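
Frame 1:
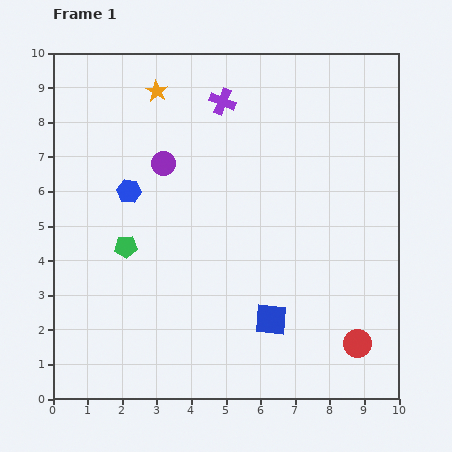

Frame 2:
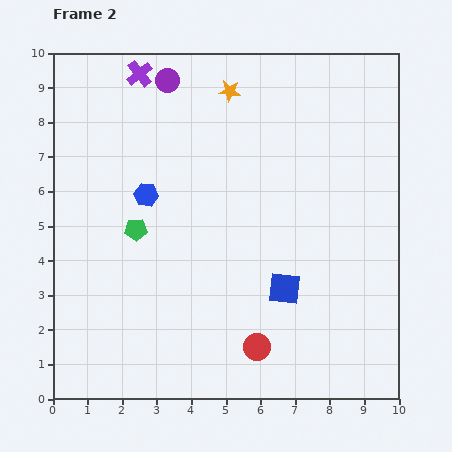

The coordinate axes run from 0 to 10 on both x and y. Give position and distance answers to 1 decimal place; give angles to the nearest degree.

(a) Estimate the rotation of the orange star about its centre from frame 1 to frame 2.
24° counter-clockwise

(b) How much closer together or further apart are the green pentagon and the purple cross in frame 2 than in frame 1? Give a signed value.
-0.5

Distance in frame 1: 5.0. Distance in frame 2: 4.5.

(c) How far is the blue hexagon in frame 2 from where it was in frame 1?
0.5

The blue hexagon moved from (2.2, 6.0) to (2.7, 5.9), a distance of √(0.5² + 0.1²) ≈ 0.5.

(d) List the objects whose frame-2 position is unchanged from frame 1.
none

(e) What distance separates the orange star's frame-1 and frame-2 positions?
2.1

The orange star moved from (3.0, 8.9) to (5.1, 8.9), a distance of √(2.1² + 0.0²) ≈ 2.1.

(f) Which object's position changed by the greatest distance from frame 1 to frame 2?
the red circle

(moved 2.9; next 2.5)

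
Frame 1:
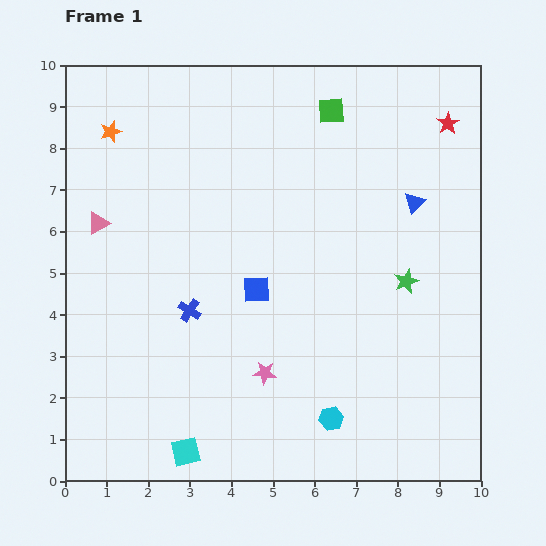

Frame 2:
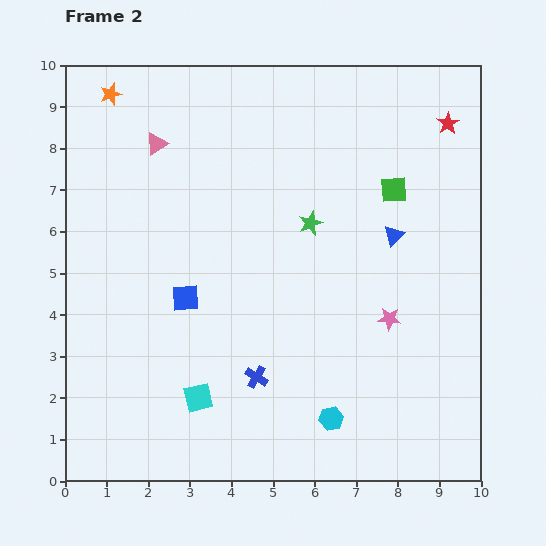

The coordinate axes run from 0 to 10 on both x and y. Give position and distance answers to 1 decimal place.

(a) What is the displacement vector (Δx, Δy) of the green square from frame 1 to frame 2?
(1.5, -1.9)

The green square was at (6.4, 8.9) in frame 1 and (7.9, 7.0) in frame 2.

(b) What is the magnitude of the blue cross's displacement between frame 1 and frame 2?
2.3

The blue cross moved from (3.0, 4.1) to (4.6, 2.5), a distance of √(1.6² + 1.6²) ≈ 2.3.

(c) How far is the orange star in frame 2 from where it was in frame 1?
0.9

The orange star moved from (1.1, 8.4) to (1.1, 9.3), a distance of √(0.0² + 0.9²) ≈ 0.9.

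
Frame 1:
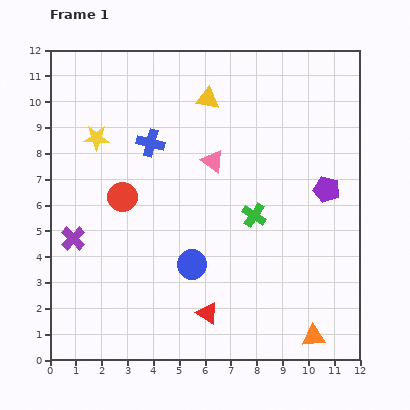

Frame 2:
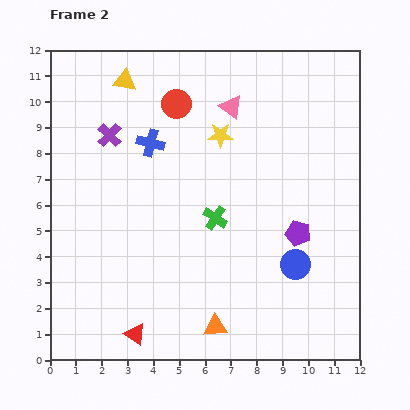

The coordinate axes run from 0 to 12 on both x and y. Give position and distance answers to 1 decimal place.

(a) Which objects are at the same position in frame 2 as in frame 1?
the blue cross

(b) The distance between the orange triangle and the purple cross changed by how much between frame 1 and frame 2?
-1.5

Distance in frame 1: 10.0. Distance in frame 2: 8.5.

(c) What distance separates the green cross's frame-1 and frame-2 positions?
1.5

The green cross moved from (7.9, 5.6) to (6.4, 5.5), a distance of √(1.5² + 0.1²) ≈ 1.5.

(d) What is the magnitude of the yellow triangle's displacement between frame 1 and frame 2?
3.3

The yellow triangle moved from (6.1, 10.1) to (2.9, 10.8), a distance of √(3.2² + 0.7²) ≈ 3.3.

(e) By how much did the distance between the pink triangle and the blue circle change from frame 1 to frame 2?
+2.5

Distance in frame 1: 4.1. Distance in frame 2: 6.6.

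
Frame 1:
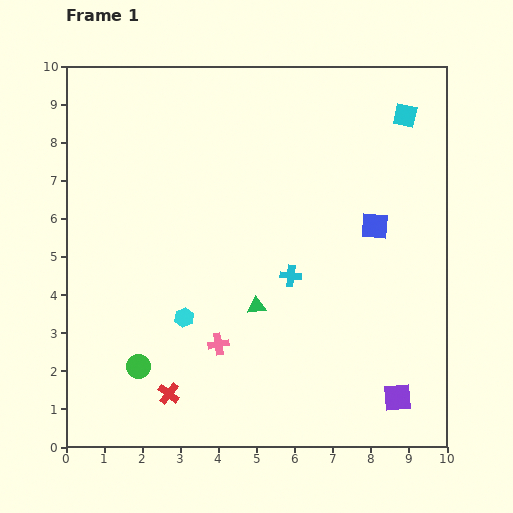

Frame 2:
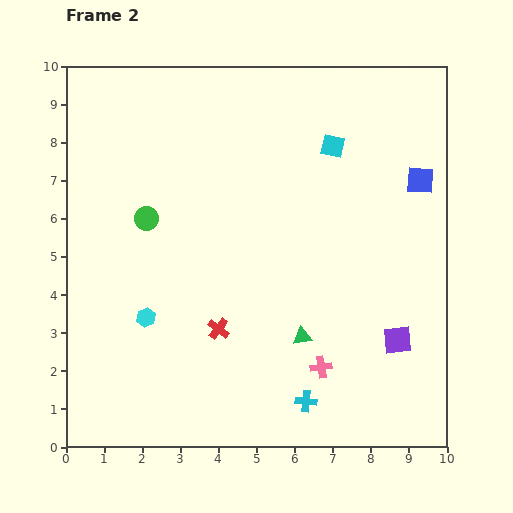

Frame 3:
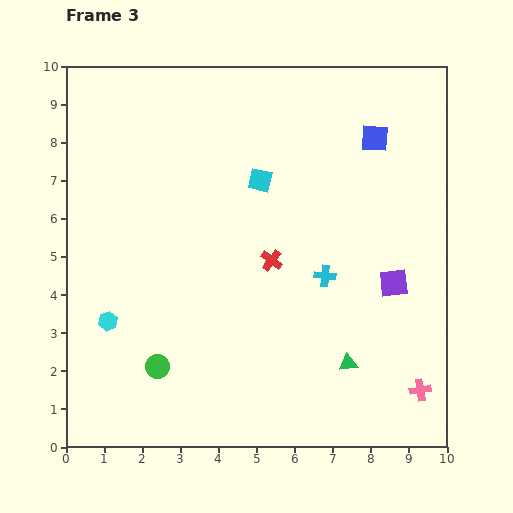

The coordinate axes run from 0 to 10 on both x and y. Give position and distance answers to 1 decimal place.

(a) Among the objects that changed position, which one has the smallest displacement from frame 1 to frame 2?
the cyan hexagon

(moved 1.0)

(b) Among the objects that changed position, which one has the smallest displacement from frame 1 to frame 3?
the green circle

(moved 0.5)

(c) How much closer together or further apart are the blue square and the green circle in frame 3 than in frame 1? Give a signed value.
+1.1

Distance in frame 1: 7.2. Distance in frame 3: 8.3.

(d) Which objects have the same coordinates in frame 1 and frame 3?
none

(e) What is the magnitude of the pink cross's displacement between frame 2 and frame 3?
2.7

The pink cross moved from (6.7, 2.1) to (9.3, 1.5), a distance of √(2.6² + 0.6²) ≈ 2.7.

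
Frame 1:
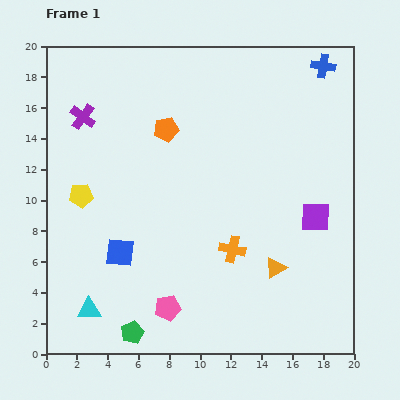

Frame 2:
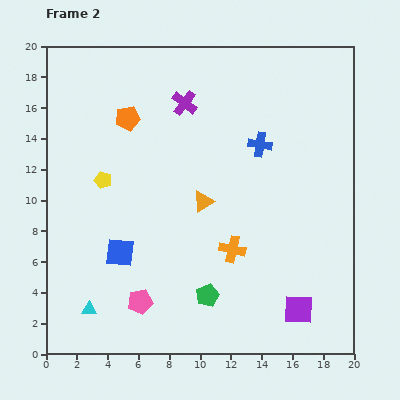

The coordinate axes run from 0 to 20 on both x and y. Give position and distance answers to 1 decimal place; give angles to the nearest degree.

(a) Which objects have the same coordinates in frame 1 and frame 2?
the blue square, the orange cross, the cyan triangle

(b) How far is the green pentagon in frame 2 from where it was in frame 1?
5.5

The green pentagon moved from (5.6, 1.4) to (10.5, 3.8), a distance of √(4.9² + 2.4²) ≈ 5.5.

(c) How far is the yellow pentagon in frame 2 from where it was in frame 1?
1.7

The yellow pentagon moved from (2.3, 10.3) to (3.7, 11.3), a distance of √(1.4² + 1.0²) ≈ 1.7.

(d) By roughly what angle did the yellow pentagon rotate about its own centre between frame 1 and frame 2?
23° clockwise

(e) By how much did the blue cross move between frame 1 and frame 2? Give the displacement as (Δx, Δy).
(-4.1, -5.1)

The blue cross was at (18.0, 18.7) in frame 1 and (13.9, 13.6) in frame 2.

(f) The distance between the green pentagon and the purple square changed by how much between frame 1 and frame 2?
-8.1

Distance in frame 1: 14.1. Distance in frame 2: 6.0.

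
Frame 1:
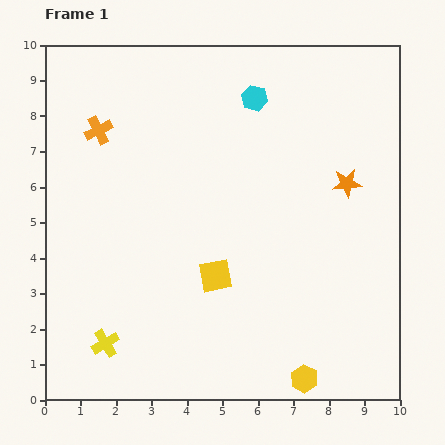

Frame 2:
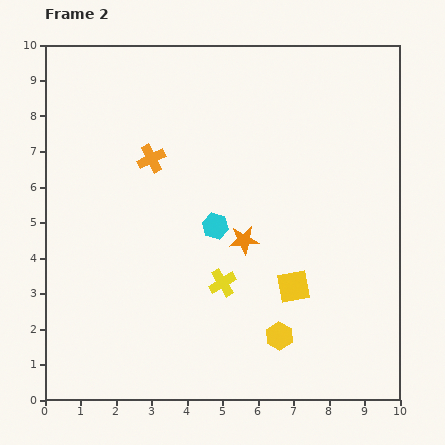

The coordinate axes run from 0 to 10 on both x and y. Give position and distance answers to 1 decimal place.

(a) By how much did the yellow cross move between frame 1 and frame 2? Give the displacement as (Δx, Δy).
(3.3, 1.7)

The yellow cross was at (1.7, 1.6) in frame 1 and (5.0, 3.3) in frame 2.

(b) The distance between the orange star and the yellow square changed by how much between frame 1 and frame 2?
-2.6

Distance in frame 1: 4.5. Distance in frame 2: 1.9.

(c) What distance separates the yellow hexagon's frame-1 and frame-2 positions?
1.4

The yellow hexagon moved from (7.3, 0.6) to (6.6, 1.8), a distance of √(0.7² + 1.2²) ≈ 1.4.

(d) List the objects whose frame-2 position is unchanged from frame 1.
none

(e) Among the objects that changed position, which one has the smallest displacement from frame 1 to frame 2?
the yellow hexagon

(moved 1.4)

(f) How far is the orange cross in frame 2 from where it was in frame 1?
1.7

The orange cross moved from (1.5, 7.6) to (3.0, 6.8), a distance of √(1.5² + 0.8²) ≈ 1.7.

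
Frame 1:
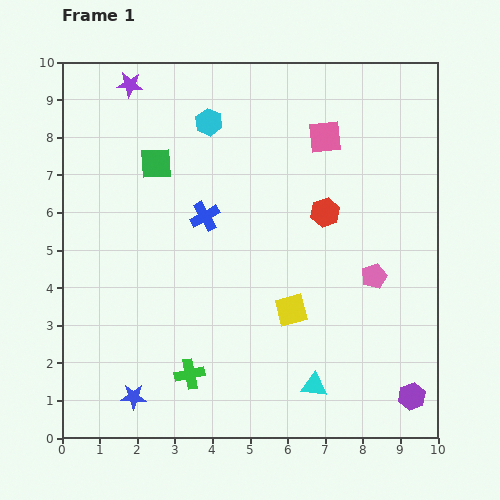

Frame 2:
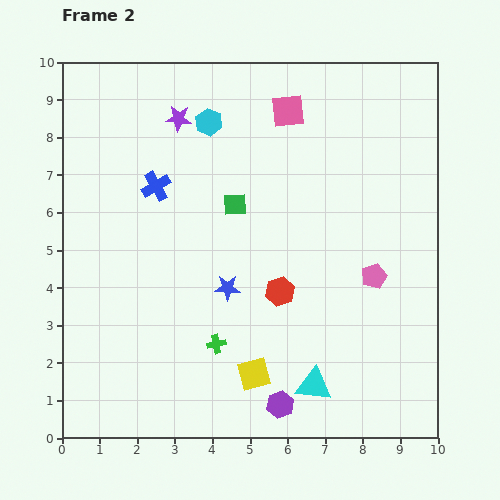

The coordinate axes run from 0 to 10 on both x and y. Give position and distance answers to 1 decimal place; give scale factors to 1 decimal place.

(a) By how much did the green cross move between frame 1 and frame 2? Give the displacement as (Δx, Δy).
(0.7, 0.8)

The green cross was at (3.4, 1.7) in frame 1 and (4.1, 2.5) in frame 2.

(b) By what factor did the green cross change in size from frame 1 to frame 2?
0.6×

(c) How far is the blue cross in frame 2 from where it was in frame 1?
1.5

The blue cross moved from (3.8, 5.9) to (2.5, 6.7), a distance of √(1.3² + 0.8²) ≈ 1.5.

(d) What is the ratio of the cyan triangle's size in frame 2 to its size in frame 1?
1.4×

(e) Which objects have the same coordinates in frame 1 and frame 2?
the cyan hexagon, the cyan triangle, the pink pentagon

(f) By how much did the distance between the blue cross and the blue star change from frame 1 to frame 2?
-1.9

Distance in frame 1: 5.2. Distance in frame 2: 3.3.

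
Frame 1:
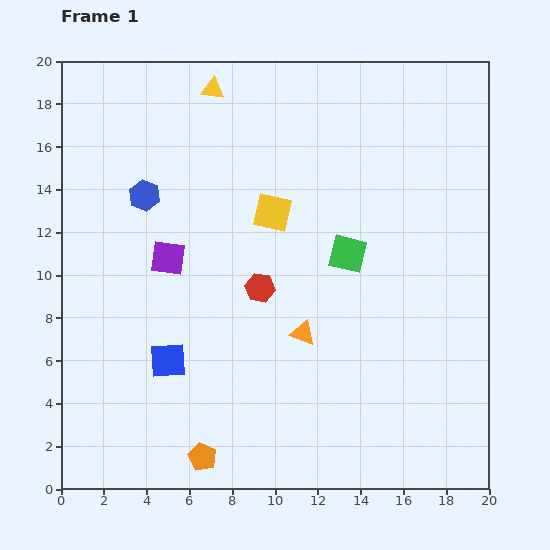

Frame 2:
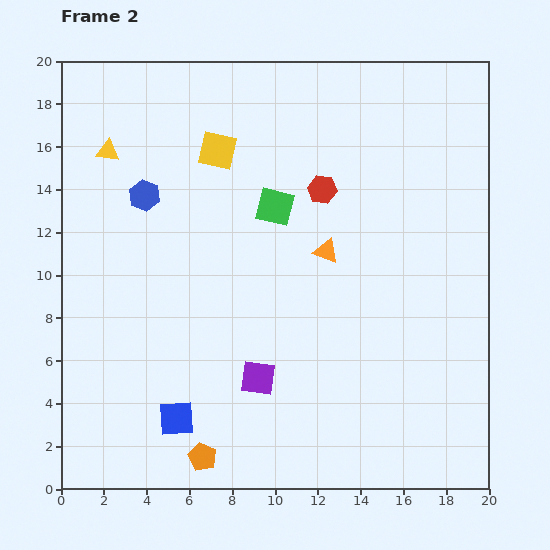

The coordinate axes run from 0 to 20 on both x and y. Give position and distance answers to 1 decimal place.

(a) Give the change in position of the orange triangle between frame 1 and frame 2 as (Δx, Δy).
(1.1, 3.8)

The orange triangle was at (11.3, 7.3) in frame 1 and (12.4, 11.1) in frame 2.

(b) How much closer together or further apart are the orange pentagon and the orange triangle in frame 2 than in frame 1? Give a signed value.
+3.7

Distance in frame 1: 7.5. Distance in frame 2: 11.2.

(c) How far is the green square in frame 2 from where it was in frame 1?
4.0

The green square moved from (13.4, 11.0) to (10.0, 13.2), a distance of √(3.4² + 2.2²) ≈ 4.0.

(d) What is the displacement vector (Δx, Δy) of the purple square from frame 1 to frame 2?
(4.2, -5.6)

The purple square was at (5.0, 10.8) in frame 1 and (9.2, 5.2) in frame 2.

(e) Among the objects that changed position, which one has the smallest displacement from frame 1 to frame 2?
the blue square

(moved 2.7)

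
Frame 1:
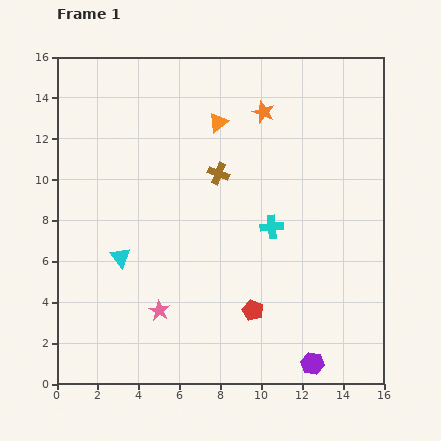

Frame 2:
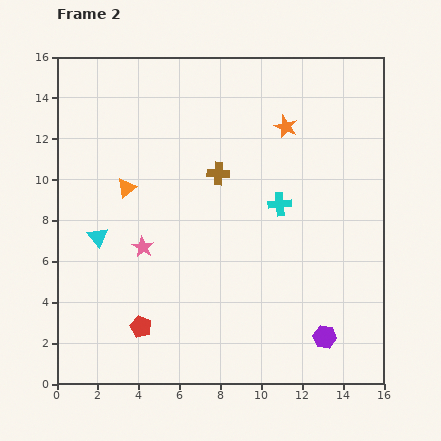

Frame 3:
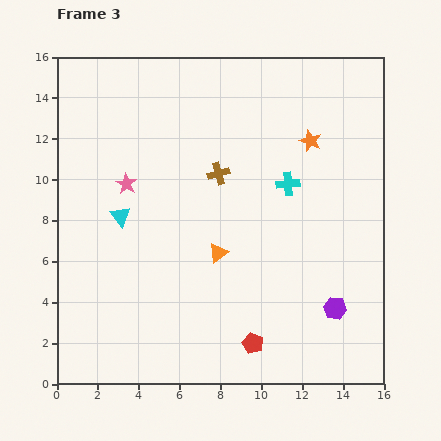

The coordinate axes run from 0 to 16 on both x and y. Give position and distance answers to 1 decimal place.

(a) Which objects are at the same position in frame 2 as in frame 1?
the brown cross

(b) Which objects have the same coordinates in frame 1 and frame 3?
the brown cross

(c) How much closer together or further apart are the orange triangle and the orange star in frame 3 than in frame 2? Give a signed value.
-1.3

Distance in frame 2: 8.4. Distance in frame 3: 7.1.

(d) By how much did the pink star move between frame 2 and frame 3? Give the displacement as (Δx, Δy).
(-0.8, 3.1)

The pink star was at (4.2, 6.7) in frame 2 and (3.4, 9.8) in frame 3.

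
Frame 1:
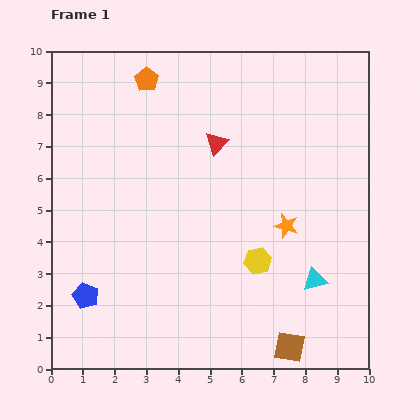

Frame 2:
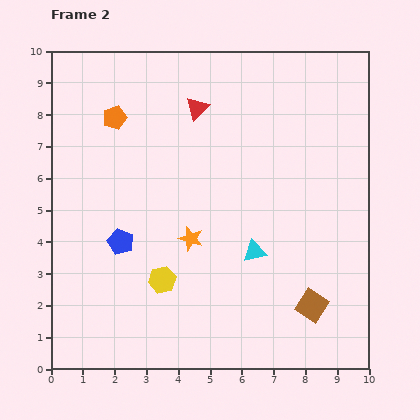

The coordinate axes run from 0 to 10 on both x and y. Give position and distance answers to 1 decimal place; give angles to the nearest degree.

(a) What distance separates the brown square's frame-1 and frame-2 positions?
1.5

The brown square moved from (7.5, 0.7) to (8.2, 2.0), a distance of √(0.7² + 1.3²) ≈ 1.5.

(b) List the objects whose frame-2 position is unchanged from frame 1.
none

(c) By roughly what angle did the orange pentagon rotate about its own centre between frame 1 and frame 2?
18° clockwise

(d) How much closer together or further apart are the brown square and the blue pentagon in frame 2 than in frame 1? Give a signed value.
-0.3

Distance in frame 1: 6.6. Distance in frame 2: 6.3.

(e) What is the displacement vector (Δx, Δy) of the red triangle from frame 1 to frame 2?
(-0.6, 1.1)

The red triangle was at (5.2, 7.1) in frame 1 and (4.6, 8.2) in frame 2.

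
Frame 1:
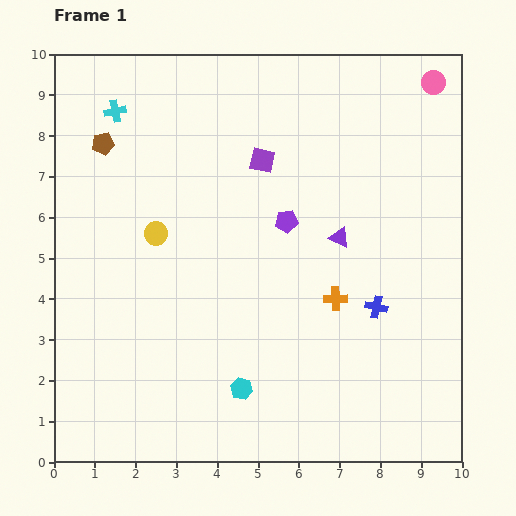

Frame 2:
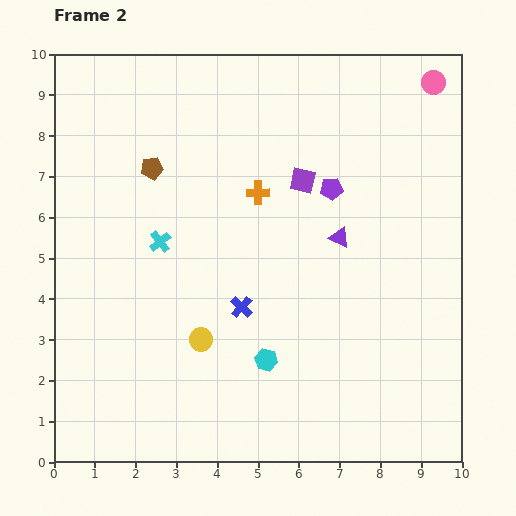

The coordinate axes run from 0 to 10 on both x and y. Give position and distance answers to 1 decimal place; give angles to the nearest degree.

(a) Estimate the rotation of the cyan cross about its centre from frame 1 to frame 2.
27° counter-clockwise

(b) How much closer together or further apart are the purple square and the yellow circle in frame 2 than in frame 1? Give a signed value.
+1.4

Distance in frame 1: 3.2. Distance in frame 2: 4.6.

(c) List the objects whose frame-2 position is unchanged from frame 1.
the purple triangle, the pink circle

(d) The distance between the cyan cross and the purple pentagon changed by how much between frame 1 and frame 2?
-0.6

Distance in frame 1: 5.0. Distance in frame 2: 4.4.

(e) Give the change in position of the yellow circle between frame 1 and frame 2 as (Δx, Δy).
(1.1, -2.6)

The yellow circle was at (2.5, 5.6) in frame 1 and (3.6, 3.0) in frame 2.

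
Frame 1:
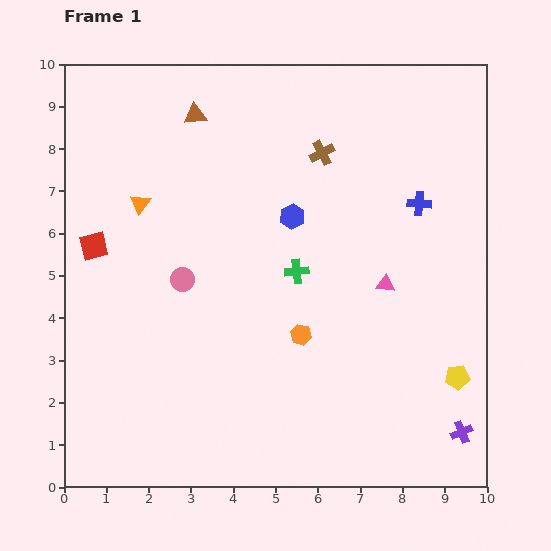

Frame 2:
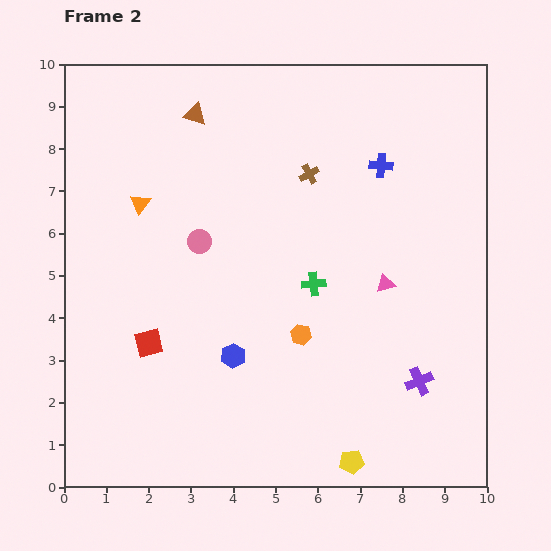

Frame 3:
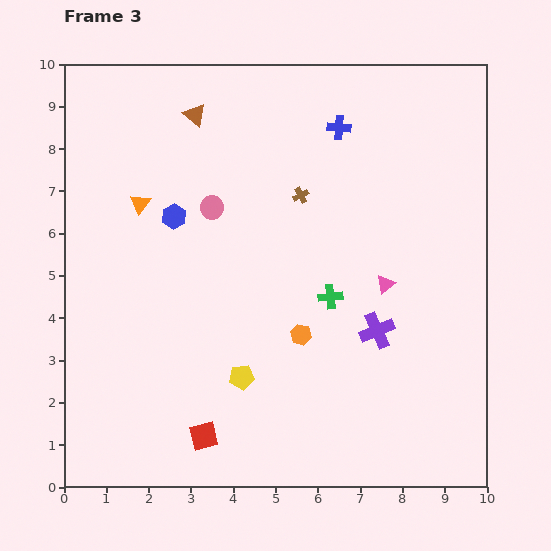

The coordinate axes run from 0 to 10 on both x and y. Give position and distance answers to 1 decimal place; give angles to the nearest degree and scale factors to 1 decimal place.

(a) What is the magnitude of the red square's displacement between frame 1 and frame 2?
2.6

The red square moved from (0.7, 5.7) to (2.0, 3.4), a distance of √(1.3² + 2.3²) ≈ 2.6.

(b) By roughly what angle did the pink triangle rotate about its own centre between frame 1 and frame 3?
47° counter-clockwise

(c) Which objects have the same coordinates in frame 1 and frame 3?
the brown triangle, the orange hexagon, the pink triangle, the orange triangle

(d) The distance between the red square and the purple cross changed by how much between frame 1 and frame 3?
-4.9

Distance in frame 1: 9.7. Distance in frame 3: 4.8.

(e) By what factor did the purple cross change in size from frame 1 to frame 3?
1.6×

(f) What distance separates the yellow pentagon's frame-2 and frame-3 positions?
3.3

The yellow pentagon moved from (6.8, 0.6) to (4.2, 2.6), a distance of √(2.6² + 2.0²) ≈ 3.3.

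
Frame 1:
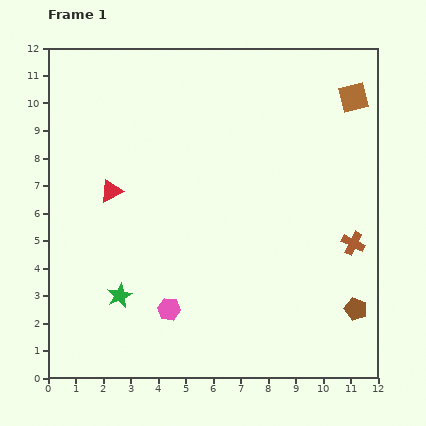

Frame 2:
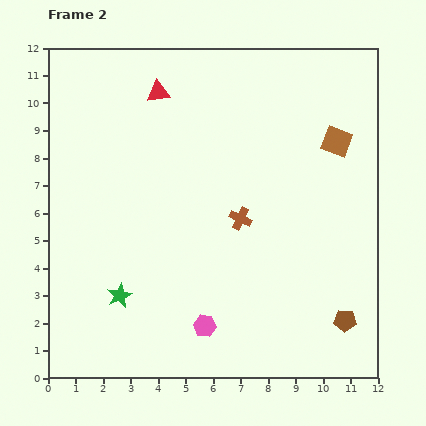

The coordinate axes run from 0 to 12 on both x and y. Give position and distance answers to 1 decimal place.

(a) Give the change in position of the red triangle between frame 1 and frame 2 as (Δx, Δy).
(1.7, 3.6)

The red triangle was at (2.3, 6.8) in frame 1 and (4.0, 10.4) in frame 2.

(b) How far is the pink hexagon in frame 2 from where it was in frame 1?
1.4

The pink hexagon moved from (4.4, 2.5) to (5.7, 1.9), a distance of √(1.3² + 0.6²) ≈ 1.4.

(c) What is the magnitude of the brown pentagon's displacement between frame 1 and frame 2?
0.6

The brown pentagon moved from (11.2, 2.5) to (10.8, 2.1), a distance of √(0.4² + 0.4²) ≈ 0.6.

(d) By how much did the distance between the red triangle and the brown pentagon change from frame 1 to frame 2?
+0.8

Distance in frame 1: 9.9. Distance in frame 2: 10.7.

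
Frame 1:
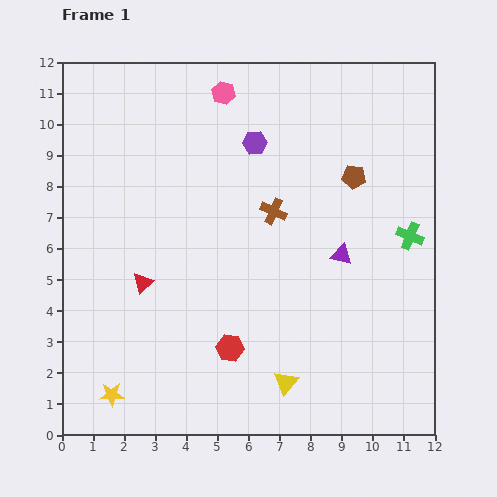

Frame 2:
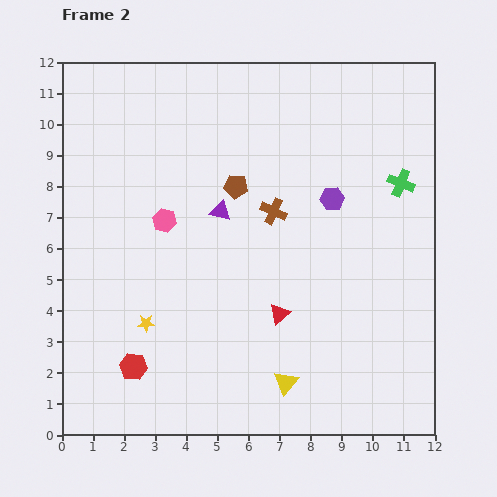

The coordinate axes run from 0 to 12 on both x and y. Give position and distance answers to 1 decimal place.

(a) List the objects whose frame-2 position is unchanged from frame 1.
the yellow triangle, the brown cross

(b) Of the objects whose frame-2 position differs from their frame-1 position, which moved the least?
the green cross

(moved 1.7)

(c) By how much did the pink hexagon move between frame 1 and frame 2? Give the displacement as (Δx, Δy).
(-1.9, -4.1)

The pink hexagon was at (5.2, 11.0) in frame 1 and (3.3, 6.9) in frame 2.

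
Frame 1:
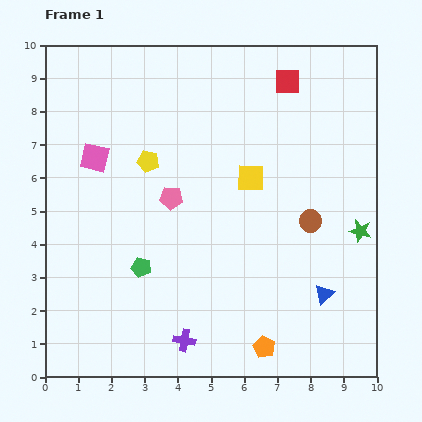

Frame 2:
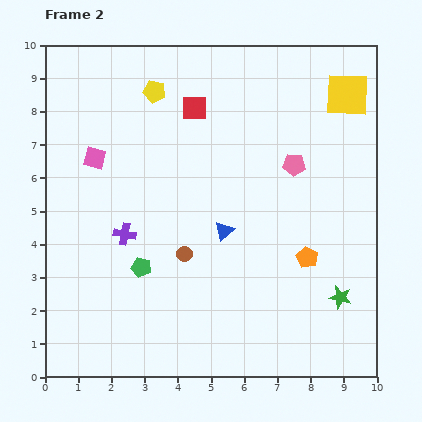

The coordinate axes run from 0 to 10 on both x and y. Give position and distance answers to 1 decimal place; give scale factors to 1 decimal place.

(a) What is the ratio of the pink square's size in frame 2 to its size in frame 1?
0.8×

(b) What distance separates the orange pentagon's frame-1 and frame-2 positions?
3.0

The orange pentagon moved from (6.6, 0.9) to (7.9, 3.6), a distance of √(1.3² + 2.7²) ≈ 3.0.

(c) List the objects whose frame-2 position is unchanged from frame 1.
the pink square, the green pentagon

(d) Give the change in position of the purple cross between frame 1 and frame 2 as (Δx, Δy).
(-1.8, 3.2)

The purple cross was at (4.2, 1.1) in frame 1 and (2.4, 4.3) in frame 2.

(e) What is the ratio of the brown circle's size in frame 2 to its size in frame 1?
0.7×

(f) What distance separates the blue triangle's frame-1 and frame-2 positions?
3.6

The blue triangle moved from (8.4, 2.5) to (5.4, 4.4), a distance of √(3.0² + 1.9²) ≈ 3.6.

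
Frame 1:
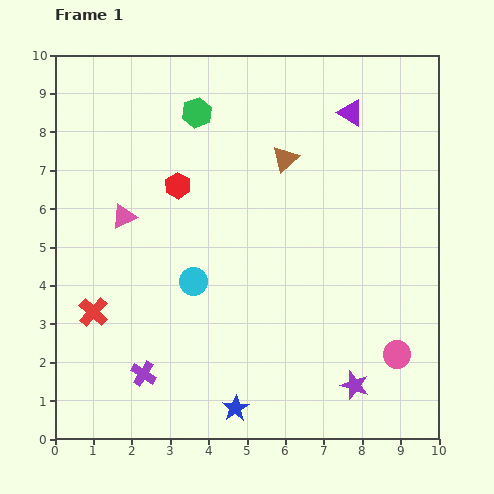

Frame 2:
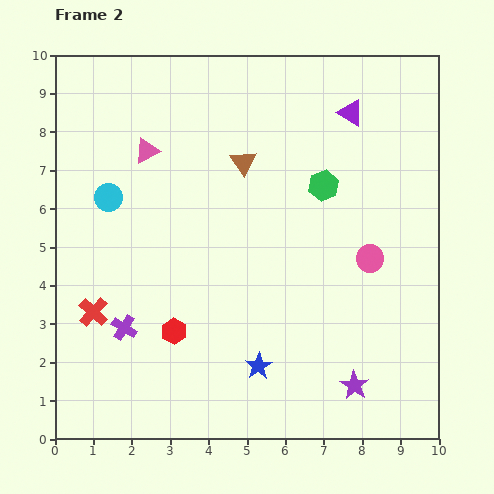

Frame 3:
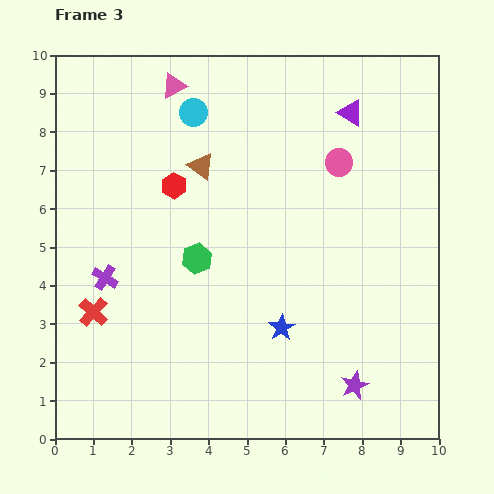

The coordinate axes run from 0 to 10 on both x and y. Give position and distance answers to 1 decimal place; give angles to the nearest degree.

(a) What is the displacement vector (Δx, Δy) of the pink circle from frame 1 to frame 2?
(-0.7, 2.5)

The pink circle was at (8.9, 2.2) in frame 1 and (8.2, 4.7) in frame 2.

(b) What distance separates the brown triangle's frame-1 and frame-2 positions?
1.1

The brown triangle moved from (6.0, 7.3) to (4.9, 7.2), a distance of √(1.1² + 0.1²) ≈ 1.1.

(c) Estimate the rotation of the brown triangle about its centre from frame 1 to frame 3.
41° counter-clockwise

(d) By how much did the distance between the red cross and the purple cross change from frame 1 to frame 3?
-1.2

Distance in frame 1: 2.1. Distance in frame 3: 0.9.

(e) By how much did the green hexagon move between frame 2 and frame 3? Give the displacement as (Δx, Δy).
(-3.3, -1.9)

The green hexagon was at (7.0, 6.6) in frame 2 and (3.7, 4.7) in frame 3.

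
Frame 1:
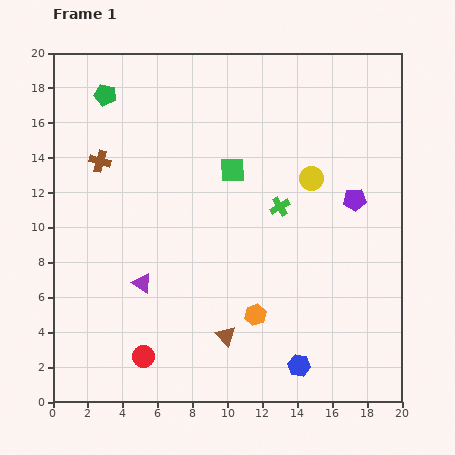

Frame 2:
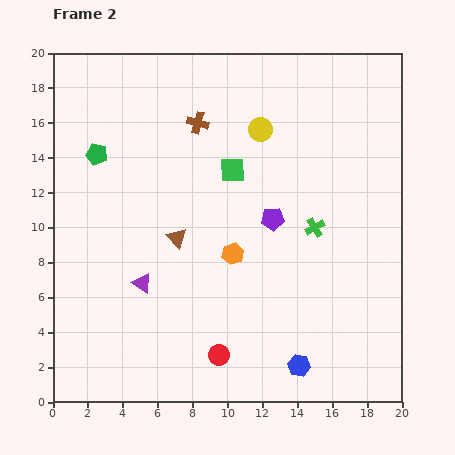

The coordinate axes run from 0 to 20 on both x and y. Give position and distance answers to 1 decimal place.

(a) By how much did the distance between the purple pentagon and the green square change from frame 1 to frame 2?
-3.6

Distance in frame 1: 7.2. Distance in frame 2: 3.6.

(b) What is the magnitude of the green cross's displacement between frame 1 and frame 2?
2.3

The green cross moved from (13.0, 11.2) to (15.0, 10.0), a distance of √(2.0² + 1.2²) ≈ 2.3.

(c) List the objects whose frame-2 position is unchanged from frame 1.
the purple triangle, the blue hexagon, the green square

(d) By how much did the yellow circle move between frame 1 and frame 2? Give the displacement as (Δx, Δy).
(-2.9, 2.8)

The yellow circle was at (14.8, 12.8) in frame 1 and (11.9, 15.6) in frame 2.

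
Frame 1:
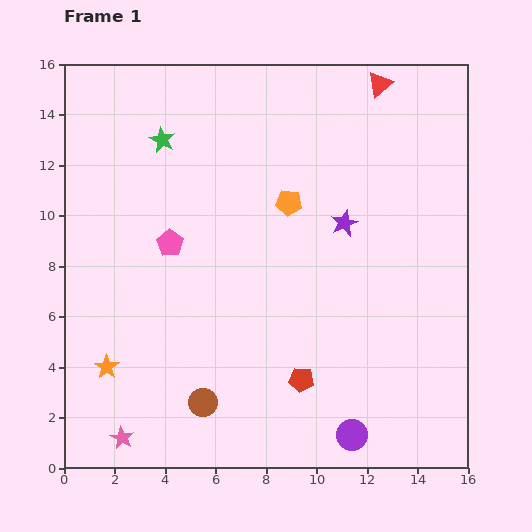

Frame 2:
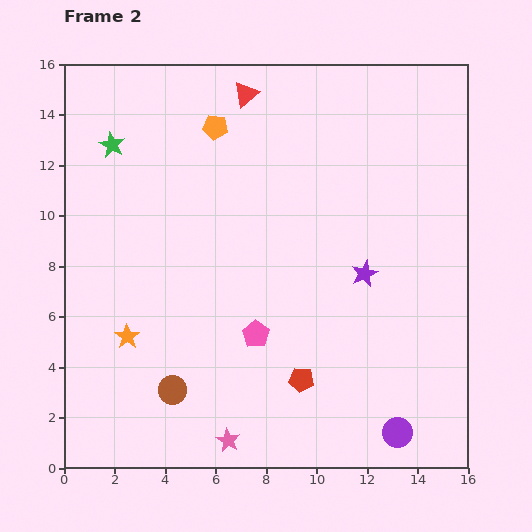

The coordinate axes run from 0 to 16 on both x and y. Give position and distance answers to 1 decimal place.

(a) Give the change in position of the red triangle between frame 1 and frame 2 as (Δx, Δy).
(-5.3, -0.4)

The red triangle was at (12.5, 15.2) in frame 1 and (7.2, 14.8) in frame 2.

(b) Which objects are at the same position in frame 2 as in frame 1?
the red pentagon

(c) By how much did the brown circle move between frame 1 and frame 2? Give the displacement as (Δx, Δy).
(-1.2, 0.5)

The brown circle was at (5.5, 2.6) in frame 1 and (4.3, 3.1) in frame 2.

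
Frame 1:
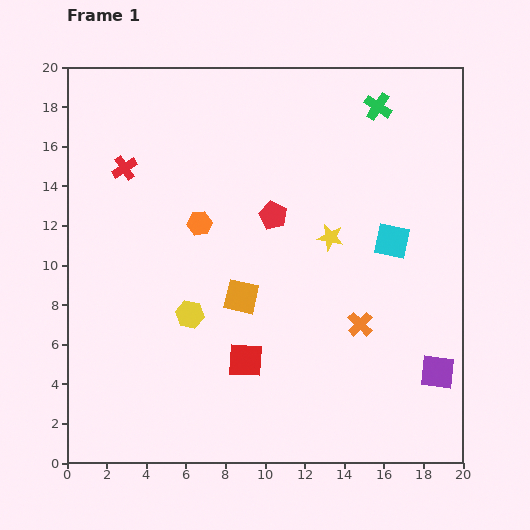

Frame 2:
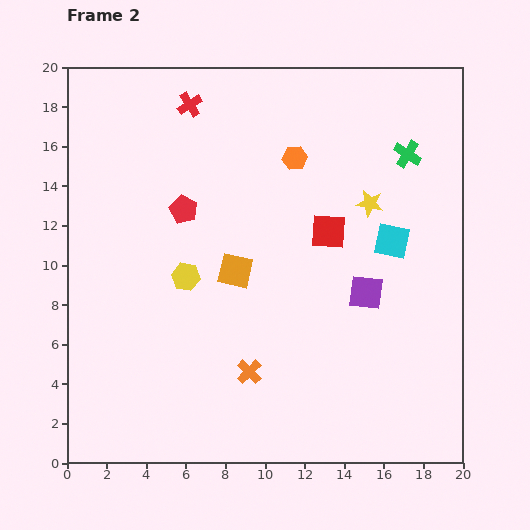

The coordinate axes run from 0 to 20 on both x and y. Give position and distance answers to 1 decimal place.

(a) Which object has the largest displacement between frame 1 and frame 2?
the red square

(moved 7.7; next 6.1)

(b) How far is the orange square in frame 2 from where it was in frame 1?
1.3

The orange square moved from (8.8, 8.4) to (8.5, 9.7), a distance of √(0.3² + 1.3²) ≈ 1.3.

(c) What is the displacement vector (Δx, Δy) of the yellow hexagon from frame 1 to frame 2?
(-0.2, 1.9)

The yellow hexagon was at (6.2, 7.5) in frame 1 and (6.0, 9.4) in frame 2.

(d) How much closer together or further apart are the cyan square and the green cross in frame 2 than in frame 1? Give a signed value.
-2.3

Distance in frame 1: 6.8. Distance in frame 2: 4.5.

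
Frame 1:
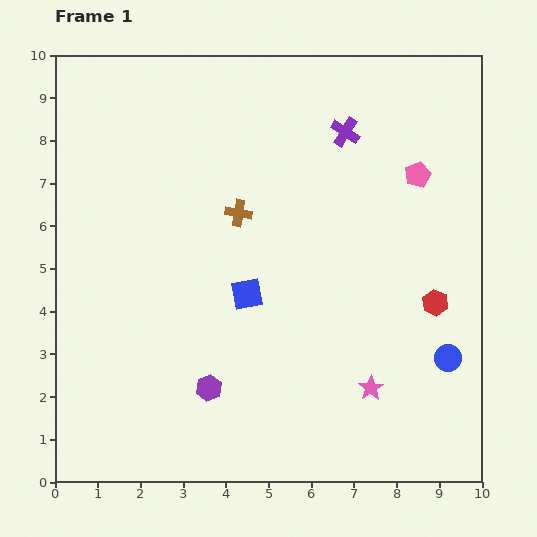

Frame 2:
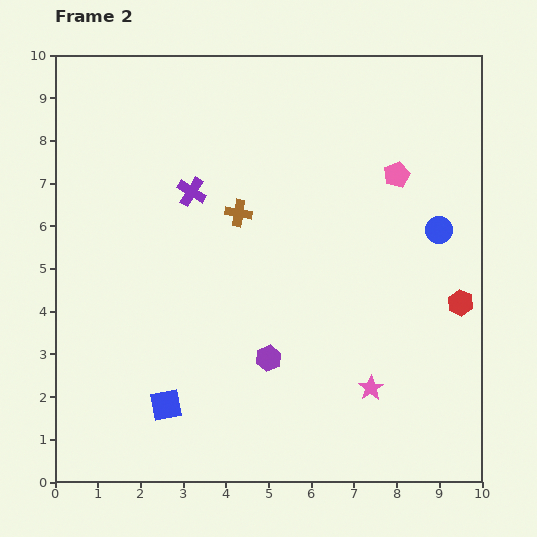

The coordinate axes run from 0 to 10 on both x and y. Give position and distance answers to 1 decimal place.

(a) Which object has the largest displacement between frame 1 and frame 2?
the purple cross

(moved 3.9; next 3.2)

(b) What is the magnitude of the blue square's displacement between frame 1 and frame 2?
3.2

The blue square moved from (4.5, 4.4) to (2.6, 1.8), a distance of √(1.9² + 2.6²) ≈ 3.2.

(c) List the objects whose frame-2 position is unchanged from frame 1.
the pink star, the brown cross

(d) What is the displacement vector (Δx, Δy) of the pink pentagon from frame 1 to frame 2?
(-0.5, 0.0)

The pink pentagon was at (8.5, 7.2) in frame 1 and (8.0, 7.2) in frame 2.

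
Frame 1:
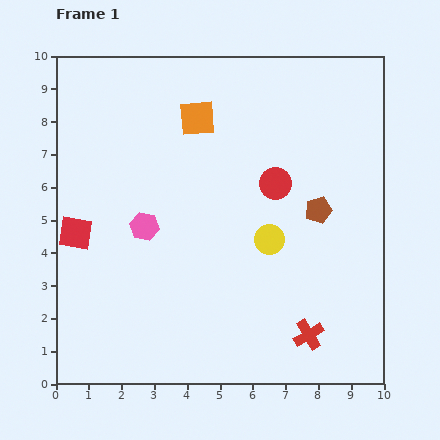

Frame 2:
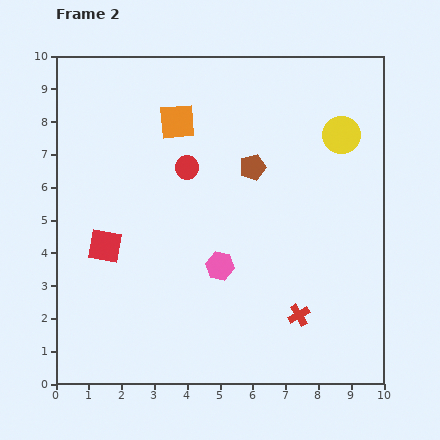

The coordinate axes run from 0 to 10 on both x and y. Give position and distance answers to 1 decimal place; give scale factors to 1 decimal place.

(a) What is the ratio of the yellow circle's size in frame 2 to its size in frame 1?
1.3×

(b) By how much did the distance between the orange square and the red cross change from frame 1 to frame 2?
-0.4

Distance in frame 1: 7.4. Distance in frame 2: 7.0.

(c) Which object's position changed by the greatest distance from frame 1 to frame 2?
the yellow circle

(moved 3.9; next 2.7)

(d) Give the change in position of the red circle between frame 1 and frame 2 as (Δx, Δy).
(-2.7, 0.5)

The red circle was at (6.7, 6.1) in frame 1 and (4.0, 6.6) in frame 2.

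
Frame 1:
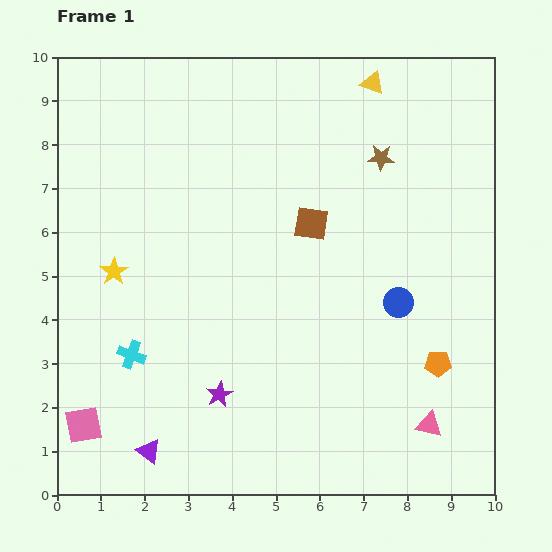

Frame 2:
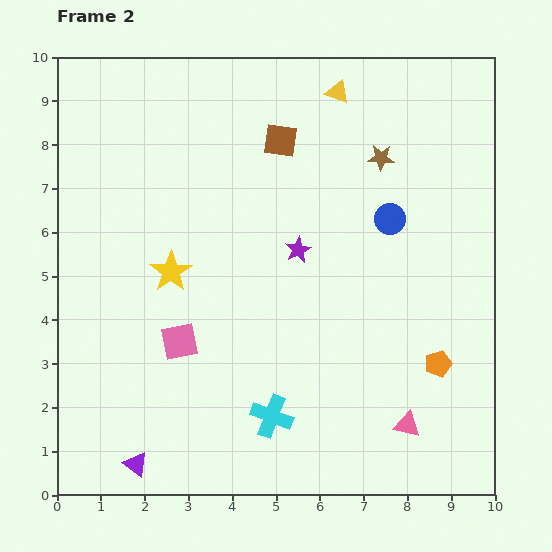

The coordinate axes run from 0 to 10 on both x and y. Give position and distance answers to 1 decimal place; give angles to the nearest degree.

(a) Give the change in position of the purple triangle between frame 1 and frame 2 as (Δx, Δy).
(-0.3, -0.3)

The purple triangle was at (2.1, 1.0) in frame 1 and (1.8, 0.7) in frame 2.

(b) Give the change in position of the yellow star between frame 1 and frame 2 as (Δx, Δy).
(1.3, 0.0)

The yellow star was at (1.3, 5.1) in frame 1 and (2.6, 5.1) in frame 2.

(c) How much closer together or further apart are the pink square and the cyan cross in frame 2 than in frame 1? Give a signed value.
+0.8

Distance in frame 1: 1.9. Distance in frame 2: 2.7.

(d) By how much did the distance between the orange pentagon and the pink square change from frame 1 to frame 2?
-2.3

Distance in frame 1: 8.2. Distance in frame 2: 5.9.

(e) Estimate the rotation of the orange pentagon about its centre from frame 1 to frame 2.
16° counter-clockwise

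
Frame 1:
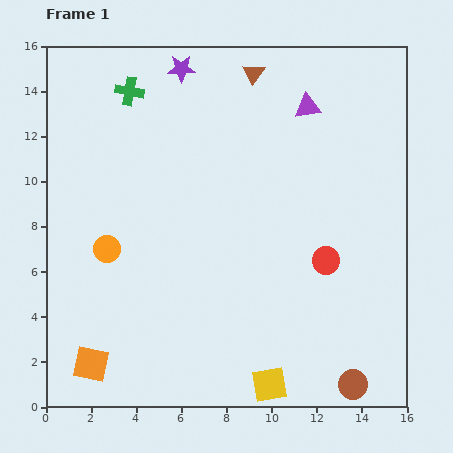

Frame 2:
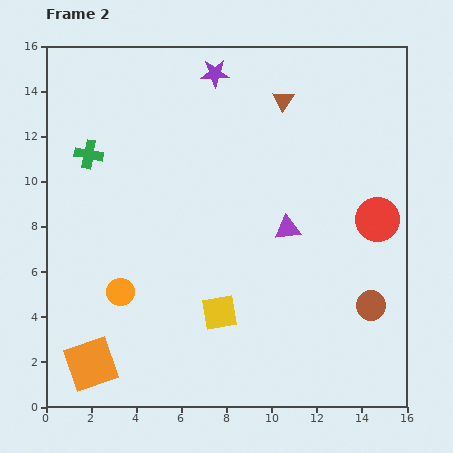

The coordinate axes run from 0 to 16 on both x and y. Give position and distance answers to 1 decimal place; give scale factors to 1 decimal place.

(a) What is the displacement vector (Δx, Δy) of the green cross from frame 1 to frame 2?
(-1.8, -2.8)

The green cross was at (3.7, 14.0) in frame 1 and (1.9, 11.2) in frame 2.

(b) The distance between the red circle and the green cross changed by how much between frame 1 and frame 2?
+1.6

Distance in frame 1: 11.5. Distance in frame 2: 13.1.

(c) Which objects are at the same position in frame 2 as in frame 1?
the orange square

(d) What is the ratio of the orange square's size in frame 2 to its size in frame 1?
1.5×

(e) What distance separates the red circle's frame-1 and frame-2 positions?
2.9

The red circle moved from (12.4, 6.5) to (14.7, 8.3), a distance of √(2.3² + 1.8²) ≈ 2.9.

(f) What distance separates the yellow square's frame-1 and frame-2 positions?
3.9

The yellow square moved from (9.9, 1.0) to (7.7, 4.2), a distance of √(2.2² + 3.2²) ≈ 3.9.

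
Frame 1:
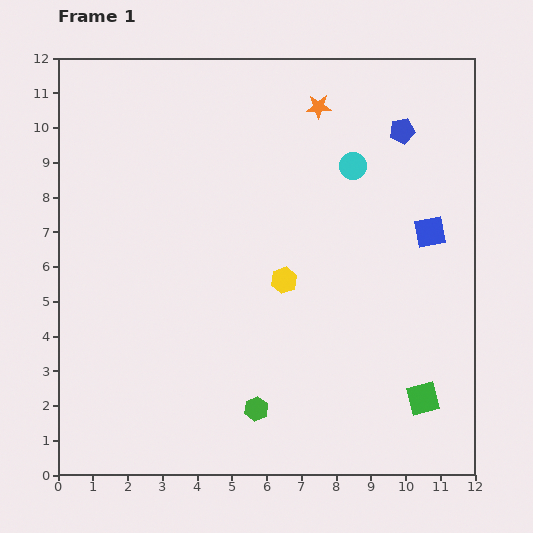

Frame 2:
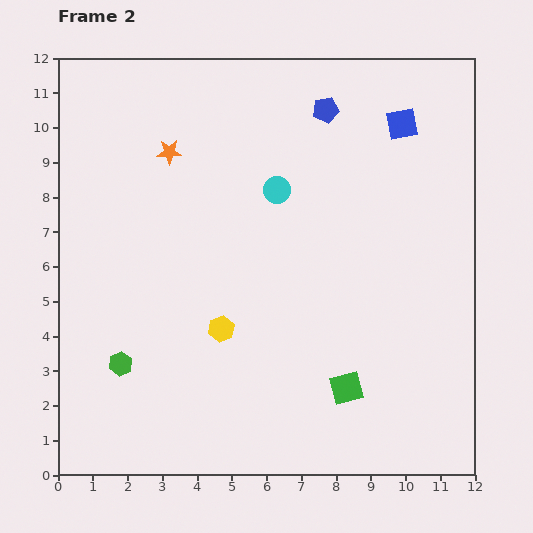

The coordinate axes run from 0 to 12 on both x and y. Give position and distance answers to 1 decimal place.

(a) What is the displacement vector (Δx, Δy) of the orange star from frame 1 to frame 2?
(-4.3, -1.3)

The orange star was at (7.5, 10.6) in frame 1 and (3.2, 9.3) in frame 2.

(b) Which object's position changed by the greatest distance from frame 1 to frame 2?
the orange star

(moved 4.5; next 4.1)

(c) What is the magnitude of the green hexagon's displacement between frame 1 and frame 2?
4.1

The green hexagon moved from (5.7, 1.9) to (1.8, 3.2), a distance of √(3.9² + 1.3²) ≈ 4.1.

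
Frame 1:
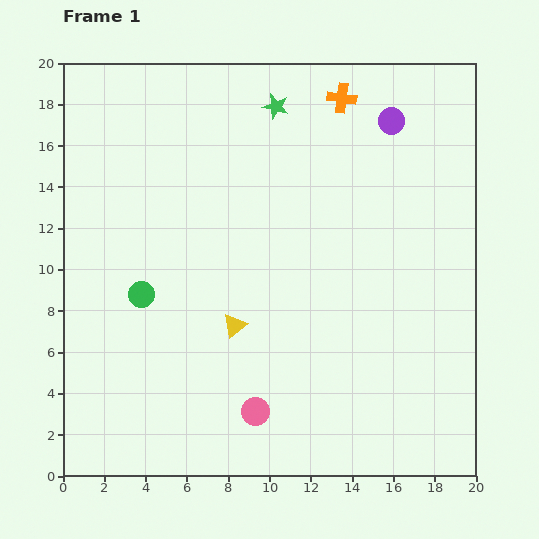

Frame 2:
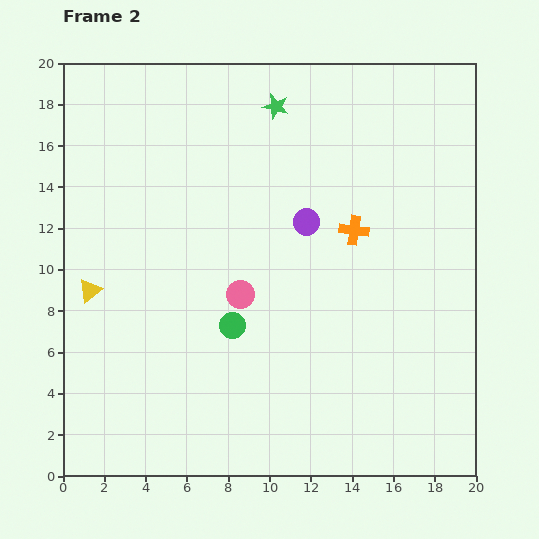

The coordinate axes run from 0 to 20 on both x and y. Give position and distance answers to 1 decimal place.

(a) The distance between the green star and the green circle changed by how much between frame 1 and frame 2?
-0.4

Distance in frame 1: 11.2. Distance in frame 2: 10.8.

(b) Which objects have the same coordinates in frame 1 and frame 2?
the green star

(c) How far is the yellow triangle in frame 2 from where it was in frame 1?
7.2

The yellow triangle moved from (8.3, 7.3) to (1.3, 9.0), a distance of √(7.0² + 1.7²) ≈ 7.2.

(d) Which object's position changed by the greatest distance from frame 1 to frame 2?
the yellow triangle

(moved 7.2; next 6.4)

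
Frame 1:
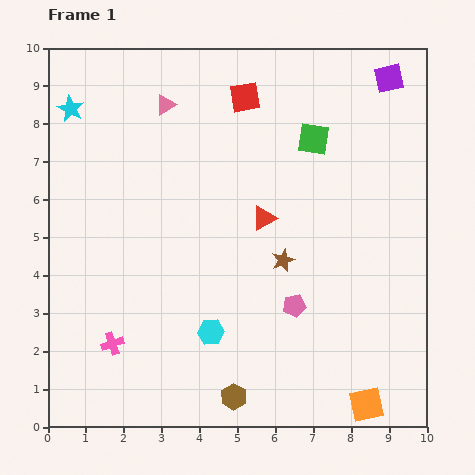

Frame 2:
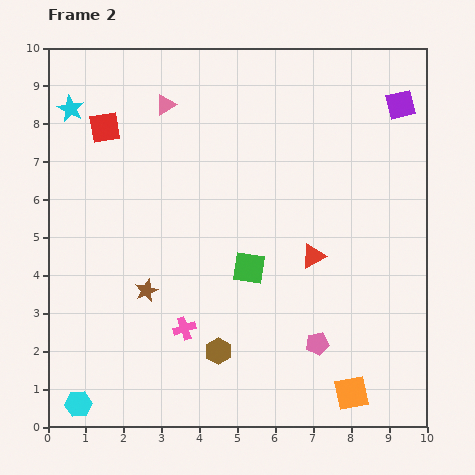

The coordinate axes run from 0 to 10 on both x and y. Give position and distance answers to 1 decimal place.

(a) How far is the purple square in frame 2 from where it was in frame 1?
0.8

The purple square moved from (9.0, 9.2) to (9.3, 8.5), a distance of √(0.3² + 0.7²) ≈ 0.8.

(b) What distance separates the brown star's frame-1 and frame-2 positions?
3.7

The brown star moved from (6.2, 4.4) to (2.6, 3.6), a distance of √(3.6² + 0.8²) ≈ 3.7.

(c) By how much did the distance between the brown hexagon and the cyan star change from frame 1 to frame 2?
-1.2

Distance in frame 1: 8.7. Distance in frame 2: 7.5.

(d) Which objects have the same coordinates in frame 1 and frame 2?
the pink triangle, the cyan star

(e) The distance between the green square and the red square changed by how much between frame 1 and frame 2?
+3.2

Distance in frame 1: 2.1. Distance in frame 2: 5.3.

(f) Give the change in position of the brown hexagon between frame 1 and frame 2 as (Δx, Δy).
(-0.4, 1.2)

The brown hexagon was at (4.9, 0.8) in frame 1 and (4.5, 2.0) in frame 2.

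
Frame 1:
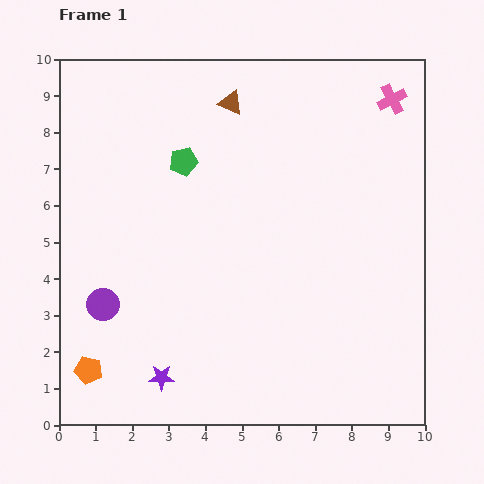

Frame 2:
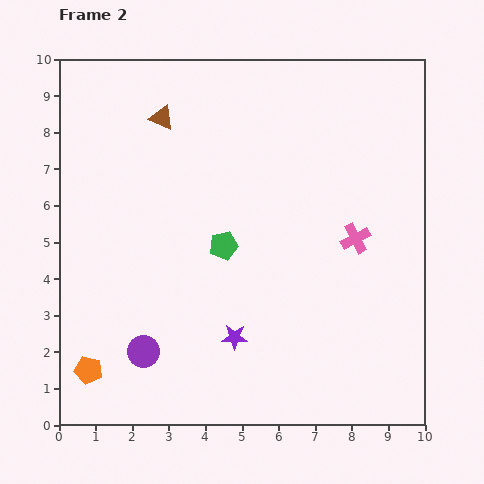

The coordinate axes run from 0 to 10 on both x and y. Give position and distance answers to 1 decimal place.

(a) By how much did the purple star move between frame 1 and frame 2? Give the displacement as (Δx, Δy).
(2.0, 1.1)

The purple star was at (2.8, 1.3) in frame 1 and (4.8, 2.4) in frame 2.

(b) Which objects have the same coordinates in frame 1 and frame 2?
the orange pentagon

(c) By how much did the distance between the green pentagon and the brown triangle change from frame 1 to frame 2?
+1.8

Distance in frame 1: 2.1. Distance in frame 2: 3.9.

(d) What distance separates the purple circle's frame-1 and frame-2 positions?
1.7

The purple circle moved from (1.2, 3.3) to (2.3, 2.0), a distance of √(1.1² + 1.3²) ≈ 1.7.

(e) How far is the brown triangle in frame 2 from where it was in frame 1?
1.9

The brown triangle moved from (4.7, 8.8) to (2.8, 8.4), a distance of √(1.9² + 0.4²) ≈ 1.9.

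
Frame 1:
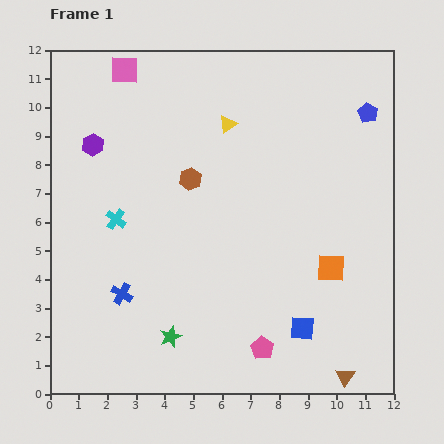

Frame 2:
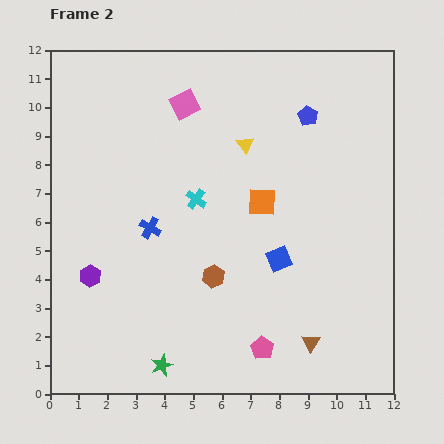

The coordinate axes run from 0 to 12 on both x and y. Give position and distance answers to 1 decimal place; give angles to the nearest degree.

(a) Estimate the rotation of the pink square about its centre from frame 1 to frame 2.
28° counter-clockwise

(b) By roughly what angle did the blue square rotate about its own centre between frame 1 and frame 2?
26° counter-clockwise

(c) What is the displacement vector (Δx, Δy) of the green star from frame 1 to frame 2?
(-0.3, -1.0)

The green star was at (4.2, 2.0) in frame 1 and (3.9, 1.0) in frame 2.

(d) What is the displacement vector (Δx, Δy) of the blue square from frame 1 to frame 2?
(-0.8, 2.4)

The blue square was at (8.8, 2.3) in frame 1 and (8.0, 4.7) in frame 2.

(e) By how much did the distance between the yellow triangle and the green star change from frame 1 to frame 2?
+0.5

Distance in frame 1: 7.7. Distance in frame 2: 8.2.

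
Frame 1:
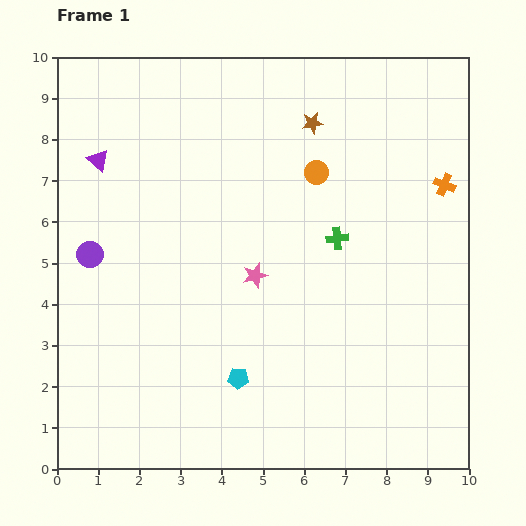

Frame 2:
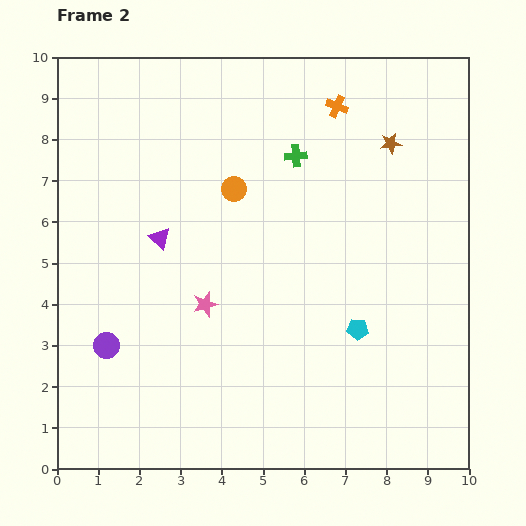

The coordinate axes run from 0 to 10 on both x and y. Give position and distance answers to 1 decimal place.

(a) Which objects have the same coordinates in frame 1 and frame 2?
none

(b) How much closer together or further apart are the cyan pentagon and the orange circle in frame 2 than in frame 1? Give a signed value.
-0.8

Distance in frame 1: 5.3. Distance in frame 2: 4.5.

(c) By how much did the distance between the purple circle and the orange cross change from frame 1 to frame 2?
-0.7

Distance in frame 1: 8.8. Distance in frame 2: 8.1.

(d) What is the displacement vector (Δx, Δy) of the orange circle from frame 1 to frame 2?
(-2.0, -0.4)

The orange circle was at (6.3, 7.2) in frame 1 and (4.3, 6.8) in frame 2.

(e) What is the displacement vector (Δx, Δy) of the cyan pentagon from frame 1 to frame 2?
(2.9, 1.2)

The cyan pentagon was at (4.4, 2.2) in frame 1 and (7.3, 3.4) in frame 2.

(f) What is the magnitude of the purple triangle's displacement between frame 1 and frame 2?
2.4

The purple triangle moved from (1.0, 7.5) to (2.5, 5.6), a distance of √(1.5² + 1.9²) ≈ 2.4.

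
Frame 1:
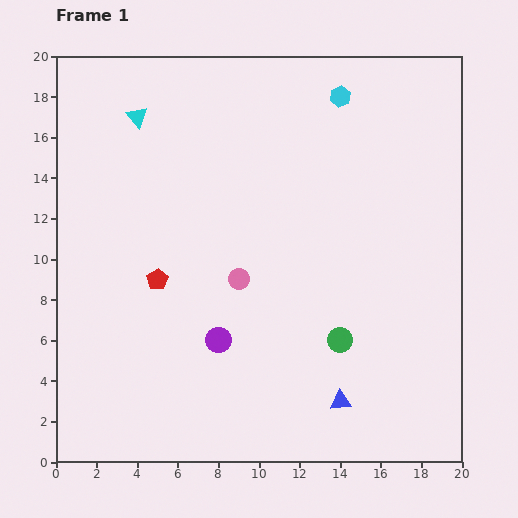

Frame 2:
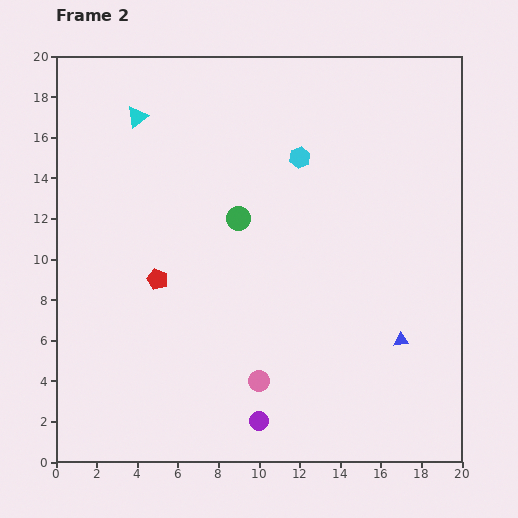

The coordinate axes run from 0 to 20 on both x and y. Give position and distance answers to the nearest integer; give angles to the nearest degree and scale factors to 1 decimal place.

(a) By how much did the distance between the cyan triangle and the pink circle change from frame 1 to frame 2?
+5

Distance in frame 1: 9. Distance in frame 2: 14.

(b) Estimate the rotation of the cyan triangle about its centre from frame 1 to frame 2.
34° clockwise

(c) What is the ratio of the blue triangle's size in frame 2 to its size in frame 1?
0.7×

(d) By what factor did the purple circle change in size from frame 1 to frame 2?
0.7×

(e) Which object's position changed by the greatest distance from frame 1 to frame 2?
the green circle

(moved 8; next 5)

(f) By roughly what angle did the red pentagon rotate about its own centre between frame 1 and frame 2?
19° counter-clockwise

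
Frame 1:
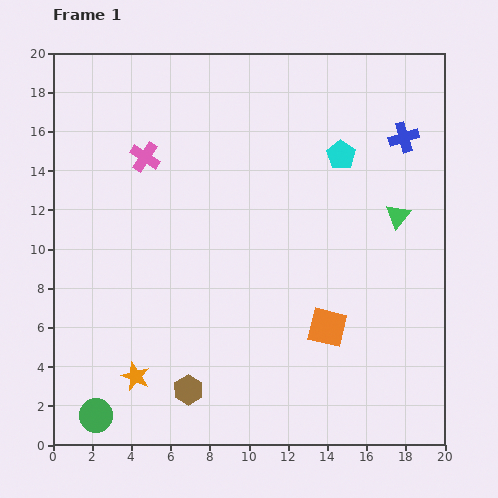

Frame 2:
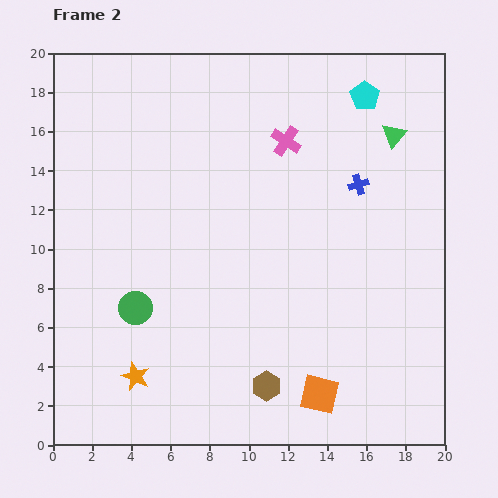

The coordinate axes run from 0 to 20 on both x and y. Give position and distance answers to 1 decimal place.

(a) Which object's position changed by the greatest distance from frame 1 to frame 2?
the pink cross

(moved 7.2; next 5.9)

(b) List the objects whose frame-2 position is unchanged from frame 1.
the orange star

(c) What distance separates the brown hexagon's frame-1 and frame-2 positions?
4.0

The brown hexagon moved from (6.9, 2.8) to (10.9, 3.0), a distance of √(4.0² + 0.2²) ≈ 4.0.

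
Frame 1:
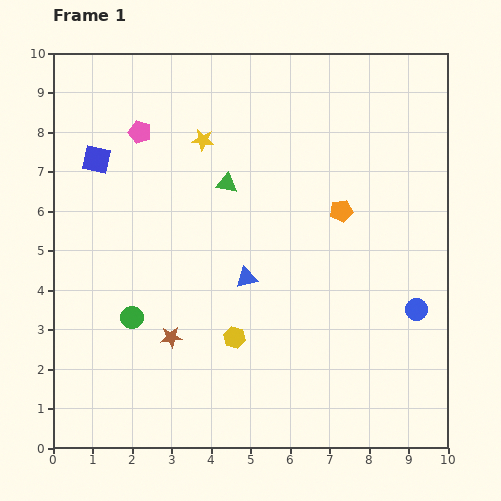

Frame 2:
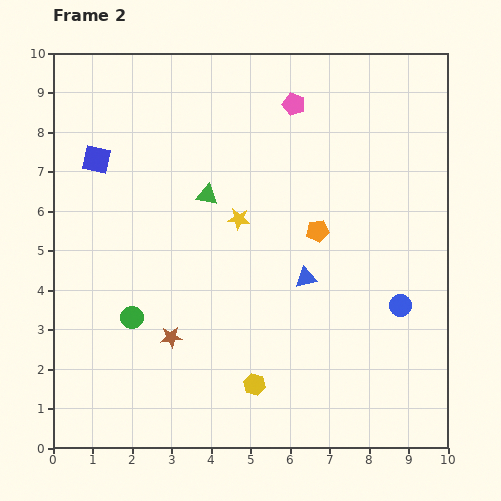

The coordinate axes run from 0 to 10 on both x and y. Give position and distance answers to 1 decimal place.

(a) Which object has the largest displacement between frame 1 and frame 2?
the pink pentagon

(moved 4.0; next 2.2)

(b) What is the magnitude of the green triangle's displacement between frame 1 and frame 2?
0.6

The green triangle moved from (4.4, 6.7) to (3.9, 6.4), a distance of √(0.5² + 0.3²) ≈ 0.6.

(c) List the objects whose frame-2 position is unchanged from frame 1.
the brown star, the blue square, the green circle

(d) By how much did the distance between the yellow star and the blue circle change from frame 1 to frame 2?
-2.2

Distance in frame 1: 6.9. Distance in frame 2: 4.7.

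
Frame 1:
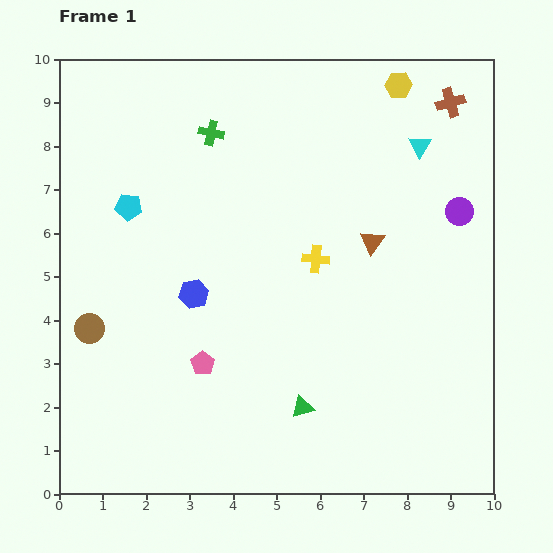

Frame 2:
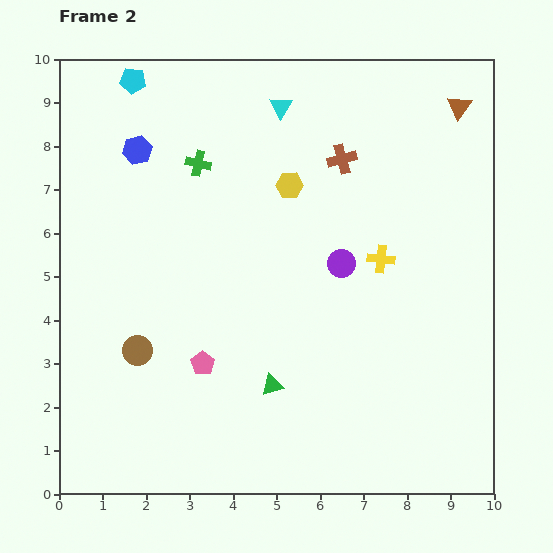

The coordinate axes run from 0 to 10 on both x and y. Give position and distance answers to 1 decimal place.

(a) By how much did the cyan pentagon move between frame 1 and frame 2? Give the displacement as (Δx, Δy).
(0.1, 2.9)

The cyan pentagon was at (1.6, 6.6) in frame 1 and (1.7, 9.5) in frame 2.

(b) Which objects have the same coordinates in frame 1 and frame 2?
the pink pentagon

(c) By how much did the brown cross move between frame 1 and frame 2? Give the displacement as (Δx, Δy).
(-2.5, -1.3)

The brown cross was at (9.0, 9.0) in frame 1 and (6.5, 7.7) in frame 2.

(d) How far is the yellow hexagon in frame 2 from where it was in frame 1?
3.4

The yellow hexagon moved from (7.8, 9.4) to (5.3, 7.1), a distance of √(2.5² + 2.3²) ≈ 3.4.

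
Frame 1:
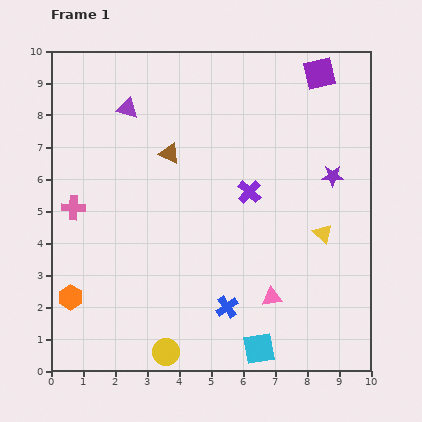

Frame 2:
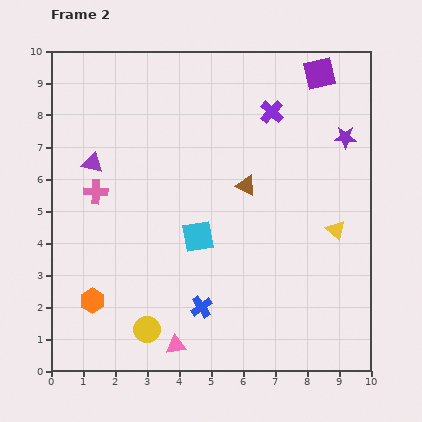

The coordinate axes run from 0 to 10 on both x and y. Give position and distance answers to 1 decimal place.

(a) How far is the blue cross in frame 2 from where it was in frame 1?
0.8

The blue cross moved from (5.5, 2.0) to (4.7, 2.0), a distance of √(0.8² + 0.0²) ≈ 0.8.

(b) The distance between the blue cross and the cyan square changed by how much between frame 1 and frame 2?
+0.6

Distance in frame 1: 1.6. Distance in frame 2: 2.2.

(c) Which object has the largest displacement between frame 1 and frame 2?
the cyan square

(moved 4.0; next 3.4)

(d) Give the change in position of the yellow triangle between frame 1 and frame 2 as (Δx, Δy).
(0.4, 0.1)

The yellow triangle was at (8.5, 4.3) in frame 1 and (8.9, 4.4) in frame 2.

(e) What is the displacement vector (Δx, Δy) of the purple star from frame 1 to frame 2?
(0.4, 1.2)

The purple star was at (8.8, 6.1) in frame 1 and (9.2, 7.3) in frame 2.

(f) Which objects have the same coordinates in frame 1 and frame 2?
the purple square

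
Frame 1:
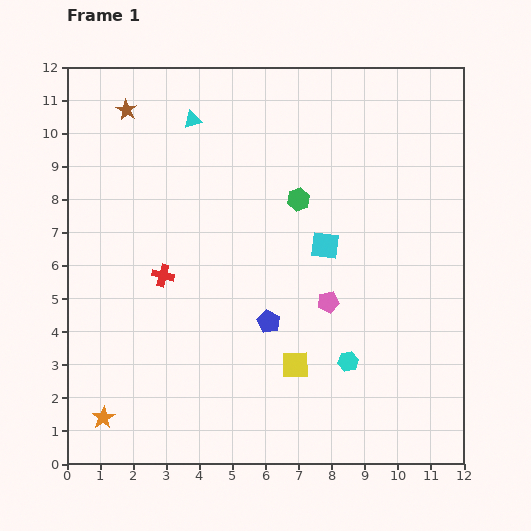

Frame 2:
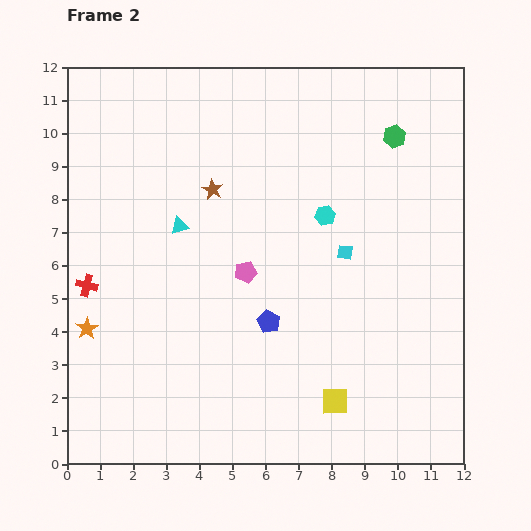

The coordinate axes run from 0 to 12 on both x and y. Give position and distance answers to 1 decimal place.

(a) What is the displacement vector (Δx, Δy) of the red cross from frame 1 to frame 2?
(-2.3, -0.3)

The red cross was at (2.9, 5.7) in frame 1 and (0.6, 5.4) in frame 2.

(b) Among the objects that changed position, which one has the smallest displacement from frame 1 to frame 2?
the cyan square

(moved 0.6)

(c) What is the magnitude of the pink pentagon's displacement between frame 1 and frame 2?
2.7

The pink pentagon moved from (7.9, 4.9) to (5.4, 5.8), a distance of √(2.5² + 0.9²) ≈ 2.7.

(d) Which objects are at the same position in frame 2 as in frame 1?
the blue pentagon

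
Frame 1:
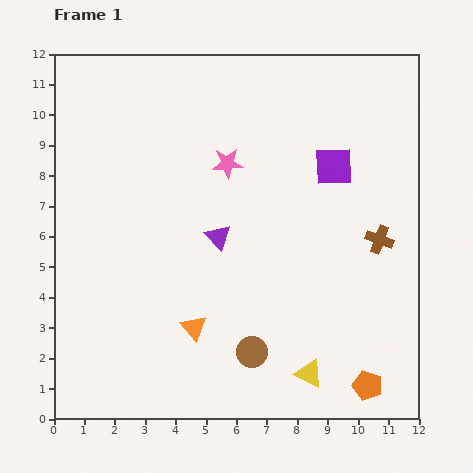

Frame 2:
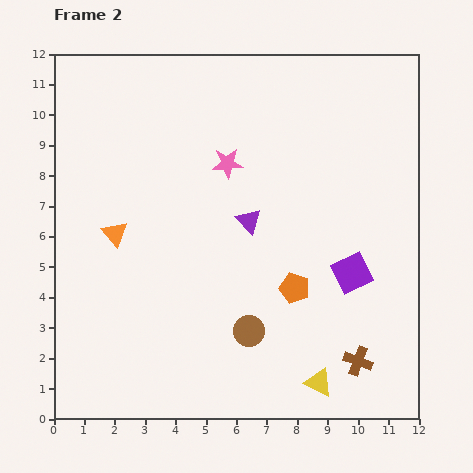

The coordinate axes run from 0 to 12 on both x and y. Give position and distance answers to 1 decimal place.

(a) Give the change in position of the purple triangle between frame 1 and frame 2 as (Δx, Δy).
(1.0, 0.5)

The purple triangle was at (5.4, 6.0) in frame 1 and (6.4, 6.5) in frame 2.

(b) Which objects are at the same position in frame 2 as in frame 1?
the pink star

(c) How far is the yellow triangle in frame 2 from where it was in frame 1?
0.4

The yellow triangle moved from (8.4, 1.5) to (8.7, 1.2), a distance of √(0.3² + 0.3²) ≈ 0.4.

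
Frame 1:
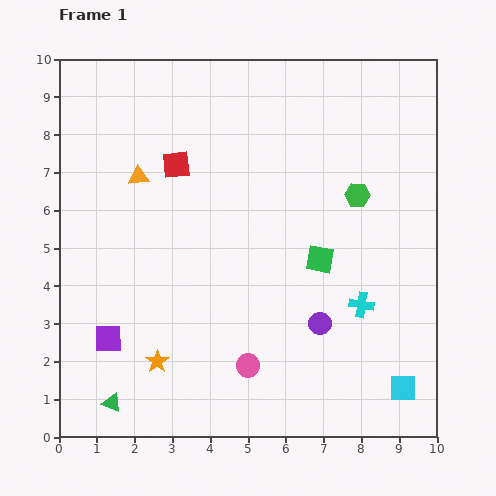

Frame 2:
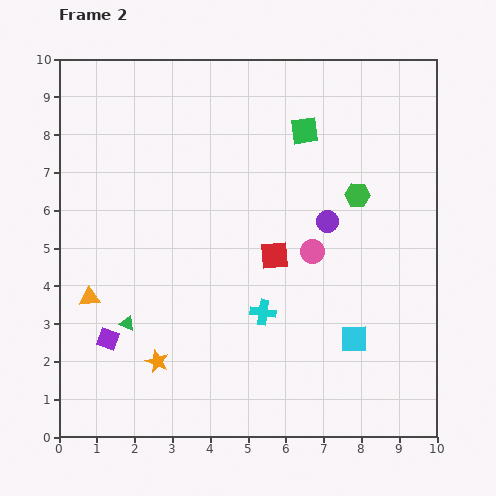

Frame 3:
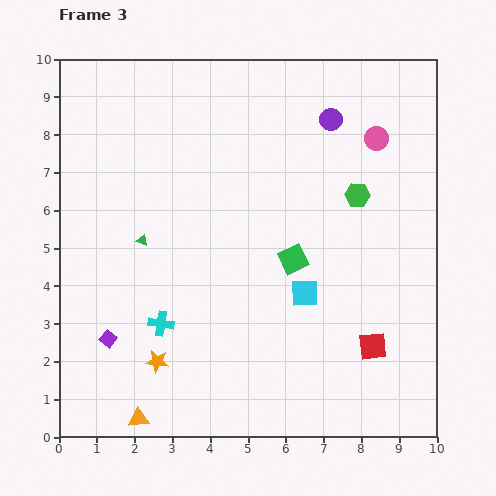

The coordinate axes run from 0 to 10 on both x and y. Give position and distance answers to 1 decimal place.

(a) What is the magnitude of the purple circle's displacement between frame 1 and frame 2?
2.7

The purple circle moved from (6.9, 3.0) to (7.1, 5.7), a distance of √(0.2² + 2.7²) ≈ 2.7.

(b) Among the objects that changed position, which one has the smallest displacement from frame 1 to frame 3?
the green square

(moved 0.7)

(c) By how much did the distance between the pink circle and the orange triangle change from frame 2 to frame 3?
+3.7

Distance in frame 2: 6.0. Distance in frame 3: 9.7.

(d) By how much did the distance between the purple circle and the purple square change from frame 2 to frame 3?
+1.7

Distance in frame 2: 6.6. Distance in frame 3: 8.3.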